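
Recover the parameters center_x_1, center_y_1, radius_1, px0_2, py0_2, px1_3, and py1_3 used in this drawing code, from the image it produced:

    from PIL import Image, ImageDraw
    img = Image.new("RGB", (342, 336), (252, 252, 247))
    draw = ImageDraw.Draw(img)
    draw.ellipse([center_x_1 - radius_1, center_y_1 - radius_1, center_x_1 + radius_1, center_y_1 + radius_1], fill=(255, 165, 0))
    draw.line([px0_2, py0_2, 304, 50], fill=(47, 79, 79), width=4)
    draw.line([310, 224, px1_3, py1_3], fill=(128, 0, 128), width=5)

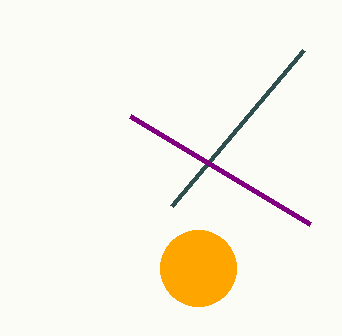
center_x_1 = 198; center_y_1 = 268; radius_1 = 38; px0_2 = 172; py0_2 = 206; px1_3 = 130; py1_3 = 116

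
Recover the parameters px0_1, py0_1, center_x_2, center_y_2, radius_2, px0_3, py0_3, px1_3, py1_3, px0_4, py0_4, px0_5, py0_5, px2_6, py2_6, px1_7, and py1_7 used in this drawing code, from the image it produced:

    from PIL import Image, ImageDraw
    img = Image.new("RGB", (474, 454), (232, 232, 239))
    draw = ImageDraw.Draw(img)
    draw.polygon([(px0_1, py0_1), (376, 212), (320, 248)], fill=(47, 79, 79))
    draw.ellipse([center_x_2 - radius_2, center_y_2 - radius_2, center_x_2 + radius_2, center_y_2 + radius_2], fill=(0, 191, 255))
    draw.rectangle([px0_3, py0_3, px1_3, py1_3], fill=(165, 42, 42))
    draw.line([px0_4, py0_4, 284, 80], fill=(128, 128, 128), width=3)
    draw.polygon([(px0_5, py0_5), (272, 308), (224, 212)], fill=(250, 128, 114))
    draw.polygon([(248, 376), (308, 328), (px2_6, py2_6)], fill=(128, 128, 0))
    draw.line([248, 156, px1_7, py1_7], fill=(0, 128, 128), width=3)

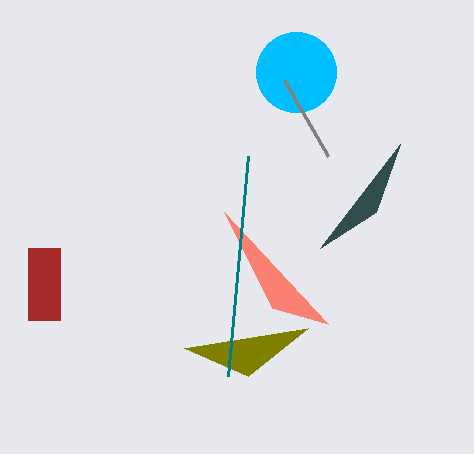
px0_1 = 400
py0_1 = 144
center_x_2 = 296
center_y_2 = 72
radius_2 = 40
px0_3 = 28
py0_3 = 248
px1_3 = 60
py1_3 = 320
px0_4 = 328
py0_4 = 156
px0_5 = 328
py0_5 = 324
px2_6 = 184
py2_6 = 348
px1_7 = 228
py1_7 = 376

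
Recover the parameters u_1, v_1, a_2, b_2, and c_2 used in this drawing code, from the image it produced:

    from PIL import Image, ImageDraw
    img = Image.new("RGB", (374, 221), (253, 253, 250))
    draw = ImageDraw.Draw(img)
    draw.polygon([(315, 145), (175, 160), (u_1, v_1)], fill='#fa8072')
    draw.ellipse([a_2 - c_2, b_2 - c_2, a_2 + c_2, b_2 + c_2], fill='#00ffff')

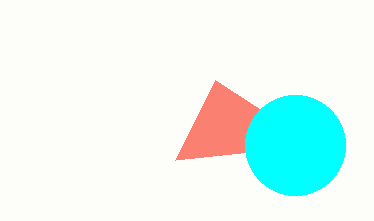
u_1 = 215; v_1 = 80; a_2 = 295; b_2 = 145; c_2 = 50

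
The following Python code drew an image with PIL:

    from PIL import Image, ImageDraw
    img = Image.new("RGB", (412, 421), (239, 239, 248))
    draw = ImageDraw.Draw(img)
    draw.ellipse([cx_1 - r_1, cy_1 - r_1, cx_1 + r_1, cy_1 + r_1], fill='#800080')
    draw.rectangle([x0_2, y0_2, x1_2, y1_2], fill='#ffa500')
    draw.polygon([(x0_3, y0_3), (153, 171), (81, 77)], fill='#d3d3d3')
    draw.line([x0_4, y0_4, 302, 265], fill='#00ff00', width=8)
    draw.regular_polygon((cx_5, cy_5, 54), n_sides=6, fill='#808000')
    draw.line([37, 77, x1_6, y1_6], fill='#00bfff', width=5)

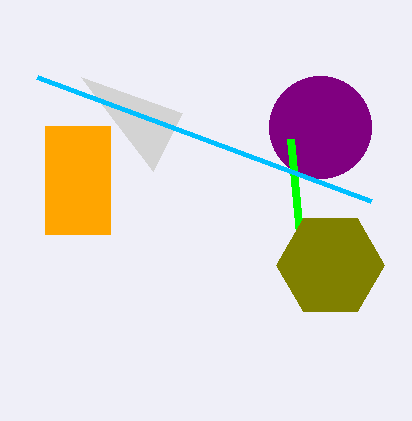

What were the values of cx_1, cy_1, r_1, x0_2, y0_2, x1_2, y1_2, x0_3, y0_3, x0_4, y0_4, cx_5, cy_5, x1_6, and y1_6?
cx_1 = 320, cy_1 = 127, r_1 = 51, x0_2 = 45, y0_2 = 126, x1_2 = 110, y1_2 = 234, x0_3 = 182, y0_3 = 113, x0_4 = 290, y0_4 = 139, cx_5 = 330, cy_5 = 265, x1_6 = 371, y1_6 = 201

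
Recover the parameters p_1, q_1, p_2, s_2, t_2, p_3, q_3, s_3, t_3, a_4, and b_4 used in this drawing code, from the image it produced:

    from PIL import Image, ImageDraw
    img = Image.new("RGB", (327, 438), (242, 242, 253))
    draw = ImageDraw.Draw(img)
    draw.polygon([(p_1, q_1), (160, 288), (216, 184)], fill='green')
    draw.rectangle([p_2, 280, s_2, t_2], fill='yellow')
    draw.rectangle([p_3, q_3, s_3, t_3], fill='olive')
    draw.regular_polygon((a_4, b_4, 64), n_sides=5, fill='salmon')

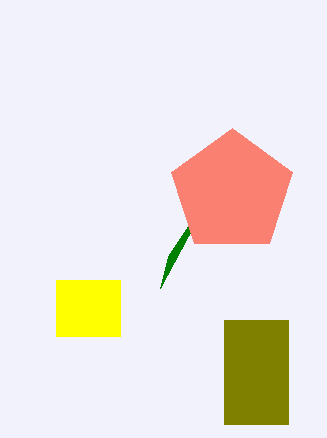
p_1 = 168, q_1 = 256, p_2 = 56, s_2 = 120, t_2 = 336, p_3 = 224, q_3 = 320, s_3 = 288, t_3 = 424, a_4 = 232, b_4 = 192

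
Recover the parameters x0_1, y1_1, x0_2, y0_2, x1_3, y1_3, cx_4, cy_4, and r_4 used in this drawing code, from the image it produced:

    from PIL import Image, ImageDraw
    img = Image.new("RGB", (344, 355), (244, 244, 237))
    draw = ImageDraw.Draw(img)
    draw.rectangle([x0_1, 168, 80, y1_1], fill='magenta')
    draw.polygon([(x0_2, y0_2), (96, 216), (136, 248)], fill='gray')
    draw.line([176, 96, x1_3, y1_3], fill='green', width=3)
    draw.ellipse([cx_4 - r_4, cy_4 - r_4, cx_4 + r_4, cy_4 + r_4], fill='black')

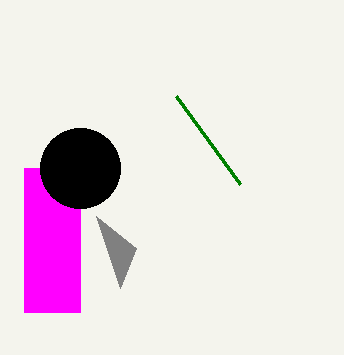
x0_1 = 24
y1_1 = 312
x0_2 = 120
y0_2 = 288
x1_3 = 240
y1_3 = 184
cx_4 = 80
cy_4 = 168
r_4 = 40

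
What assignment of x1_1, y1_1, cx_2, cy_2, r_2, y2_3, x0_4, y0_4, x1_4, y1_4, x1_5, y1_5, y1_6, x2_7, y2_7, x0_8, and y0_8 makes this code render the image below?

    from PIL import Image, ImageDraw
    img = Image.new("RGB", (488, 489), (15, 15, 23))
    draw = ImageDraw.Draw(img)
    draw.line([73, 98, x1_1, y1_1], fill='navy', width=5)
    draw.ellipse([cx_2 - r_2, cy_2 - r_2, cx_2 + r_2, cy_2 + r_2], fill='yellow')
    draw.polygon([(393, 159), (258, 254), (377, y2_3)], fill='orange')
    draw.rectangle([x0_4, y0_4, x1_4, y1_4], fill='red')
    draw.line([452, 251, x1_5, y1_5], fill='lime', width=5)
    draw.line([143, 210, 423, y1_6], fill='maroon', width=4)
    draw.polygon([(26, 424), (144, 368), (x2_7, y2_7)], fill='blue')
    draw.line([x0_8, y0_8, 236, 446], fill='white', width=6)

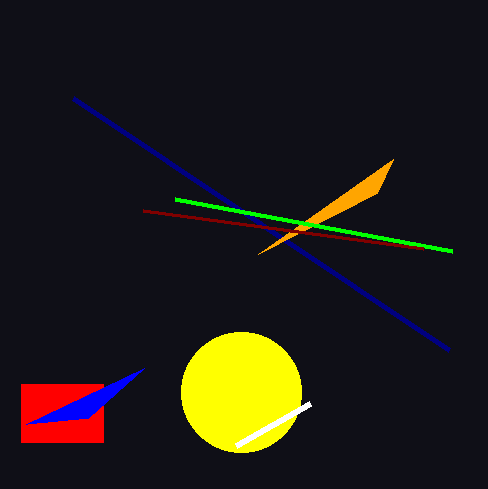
x1_1 = 449, y1_1 = 350, cx_2 = 241, cy_2 = 392, r_2 = 60, y2_3 = 193, x0_4 = 21, y0_4 = 384, x1_4 = 103, y1_4 = 442, x1_5 = 175, y1_5 = 199, y1_6 = 248, x2_7 = 88, y2_7 = 418, x0_8 = 310, y0_8 = 404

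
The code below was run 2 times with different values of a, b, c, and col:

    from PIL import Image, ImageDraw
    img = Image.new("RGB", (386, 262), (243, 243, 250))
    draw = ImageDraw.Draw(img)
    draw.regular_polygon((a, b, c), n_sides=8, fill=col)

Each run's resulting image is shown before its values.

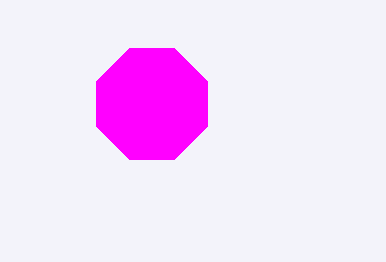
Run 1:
a = 152
b = 104
c = 60
col = 'magenta'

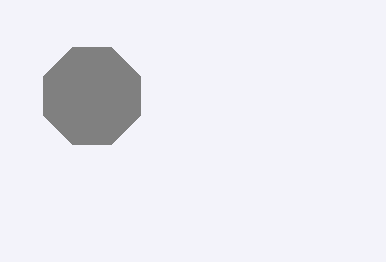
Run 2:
a = 92, b = 96, c = 52, col = 'gray'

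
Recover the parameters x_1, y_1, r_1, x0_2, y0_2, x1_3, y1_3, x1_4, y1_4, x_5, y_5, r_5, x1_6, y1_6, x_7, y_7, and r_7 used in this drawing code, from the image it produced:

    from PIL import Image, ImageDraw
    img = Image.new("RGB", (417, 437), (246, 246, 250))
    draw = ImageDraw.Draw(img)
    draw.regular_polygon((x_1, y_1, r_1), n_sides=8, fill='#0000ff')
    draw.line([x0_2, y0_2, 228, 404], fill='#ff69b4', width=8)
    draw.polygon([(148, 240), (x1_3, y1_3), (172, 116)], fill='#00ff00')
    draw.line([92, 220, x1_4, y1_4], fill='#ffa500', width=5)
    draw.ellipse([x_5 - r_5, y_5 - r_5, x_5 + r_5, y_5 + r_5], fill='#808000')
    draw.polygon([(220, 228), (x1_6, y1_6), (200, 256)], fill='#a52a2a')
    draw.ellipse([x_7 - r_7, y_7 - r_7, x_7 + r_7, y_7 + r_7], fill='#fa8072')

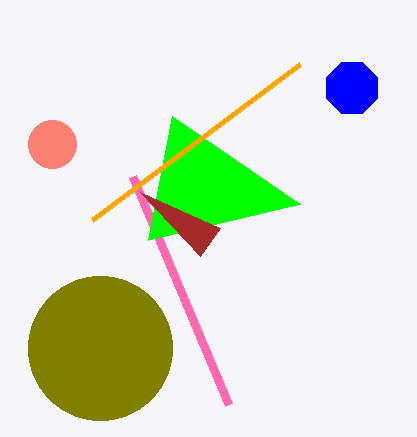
x_1 = 352
y_1 = 88
r_1 = 28
x0_2 = 132
y0_2 = 176
x1_3 = 300
y1_3 = 204
x1_4 = 300
y1_4 = 64
x_5 = 100
y_5 = 348
r_5 = 72
x1_6 = 140
y1_6 = 192
x_7 = 52
y_7 = 144
r_7 = 24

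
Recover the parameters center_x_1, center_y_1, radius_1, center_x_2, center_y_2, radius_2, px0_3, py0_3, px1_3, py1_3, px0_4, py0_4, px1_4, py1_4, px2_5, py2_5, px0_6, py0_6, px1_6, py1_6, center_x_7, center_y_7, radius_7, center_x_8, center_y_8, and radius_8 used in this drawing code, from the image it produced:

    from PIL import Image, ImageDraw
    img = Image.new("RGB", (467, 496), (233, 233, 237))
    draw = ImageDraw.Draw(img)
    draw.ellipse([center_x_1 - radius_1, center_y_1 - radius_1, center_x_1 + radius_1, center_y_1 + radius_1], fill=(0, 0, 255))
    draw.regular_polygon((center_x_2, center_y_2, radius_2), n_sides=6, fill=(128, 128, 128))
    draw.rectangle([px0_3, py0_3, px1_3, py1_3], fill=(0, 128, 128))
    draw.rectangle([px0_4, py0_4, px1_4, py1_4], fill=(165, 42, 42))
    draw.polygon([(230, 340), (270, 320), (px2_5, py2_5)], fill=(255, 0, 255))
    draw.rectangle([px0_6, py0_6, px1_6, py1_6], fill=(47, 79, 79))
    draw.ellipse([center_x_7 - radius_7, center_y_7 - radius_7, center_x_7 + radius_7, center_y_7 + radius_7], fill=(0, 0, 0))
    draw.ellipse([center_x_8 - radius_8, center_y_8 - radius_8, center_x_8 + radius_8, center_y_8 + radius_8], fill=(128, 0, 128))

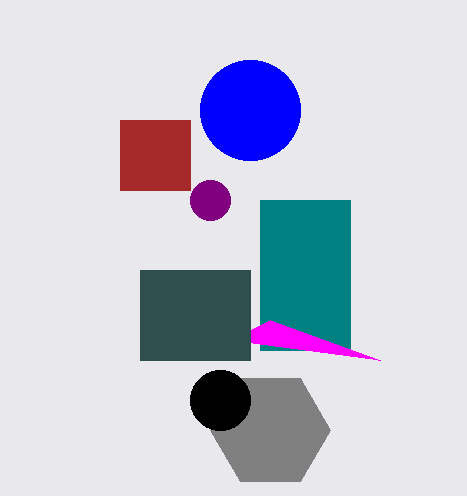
center_x_1 = 250; center_y_1 = 110; radius_1 = 50; center_x_2 = 270; center_y_2 = 430; radius_2 = 60; px0_3 = 260; py0_3 = 200; px1_3 = 350; py1_3 = 350; px0_4 = 120; py0_4 = 120; px1_4 = 190; py1_4 = 190; px2_5 = 380; py2_5 = 360; px0_6 = 140; py0_6 = 270; px1_6 = 250; py1_6 = 360; center_x_7 = 220; center_y_7 = 400; radius_7 = 30; center_x_8 = 210; center_y_8 = 200; radius_8 = 20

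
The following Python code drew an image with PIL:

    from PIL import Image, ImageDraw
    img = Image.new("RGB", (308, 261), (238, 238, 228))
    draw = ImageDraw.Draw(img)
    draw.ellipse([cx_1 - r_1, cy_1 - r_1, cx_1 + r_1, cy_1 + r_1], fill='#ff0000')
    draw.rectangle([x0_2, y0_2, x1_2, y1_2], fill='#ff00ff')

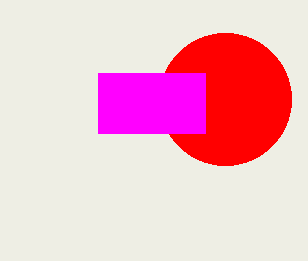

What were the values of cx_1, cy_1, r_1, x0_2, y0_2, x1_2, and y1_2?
cx_1 = 225; cy_1 = 99; r_1 = 66; x0_2 = 98; y0_2 = 73; x1_2 = 205; y1_2 = 133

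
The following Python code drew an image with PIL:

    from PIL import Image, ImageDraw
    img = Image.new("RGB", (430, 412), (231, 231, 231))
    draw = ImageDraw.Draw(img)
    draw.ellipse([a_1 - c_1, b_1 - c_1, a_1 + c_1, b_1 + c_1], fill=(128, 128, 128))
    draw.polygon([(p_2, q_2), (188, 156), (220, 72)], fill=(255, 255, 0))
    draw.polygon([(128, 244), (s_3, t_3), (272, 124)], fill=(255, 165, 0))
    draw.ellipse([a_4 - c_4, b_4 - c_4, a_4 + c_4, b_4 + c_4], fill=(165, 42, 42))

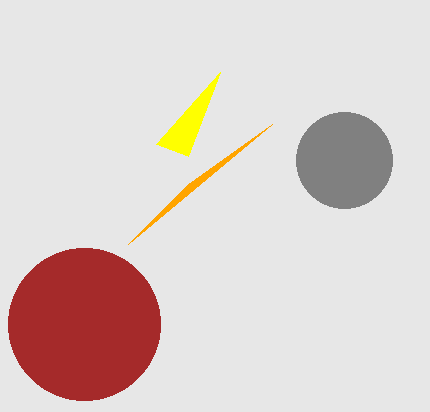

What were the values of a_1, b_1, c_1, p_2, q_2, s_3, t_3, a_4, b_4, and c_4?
a_1 = 344; b_1 = 160; c_1 = 48; p_2 = 156; q_2 = 144; s_3 = 188; t_3 = 184; a_4 = 84; b_4 = 324; c_4 = 76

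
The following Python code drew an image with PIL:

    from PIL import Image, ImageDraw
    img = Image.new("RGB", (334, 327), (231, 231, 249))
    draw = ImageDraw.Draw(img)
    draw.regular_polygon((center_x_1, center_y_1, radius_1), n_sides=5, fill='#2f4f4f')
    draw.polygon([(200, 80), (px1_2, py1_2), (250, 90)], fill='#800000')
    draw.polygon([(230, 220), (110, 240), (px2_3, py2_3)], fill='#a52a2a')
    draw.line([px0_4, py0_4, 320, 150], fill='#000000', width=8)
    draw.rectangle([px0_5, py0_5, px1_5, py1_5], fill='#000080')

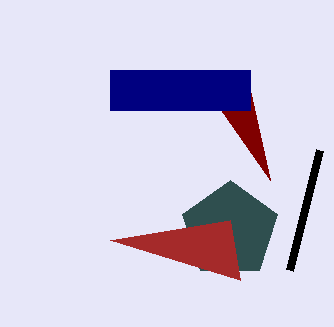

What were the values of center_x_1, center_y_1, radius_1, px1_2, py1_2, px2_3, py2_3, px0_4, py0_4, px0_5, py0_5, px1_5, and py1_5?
center_x_1 = 230, center_y_1 = 230, radius_1 = 50, px1_2 = 270, py1_2 = 180, px2_3 = 240, py2_3 = 280, px0_4 = 290, py0_4 = 270, px0_5 = 110, py0_5 = 70, px1_5 = 250, py1_5 = 110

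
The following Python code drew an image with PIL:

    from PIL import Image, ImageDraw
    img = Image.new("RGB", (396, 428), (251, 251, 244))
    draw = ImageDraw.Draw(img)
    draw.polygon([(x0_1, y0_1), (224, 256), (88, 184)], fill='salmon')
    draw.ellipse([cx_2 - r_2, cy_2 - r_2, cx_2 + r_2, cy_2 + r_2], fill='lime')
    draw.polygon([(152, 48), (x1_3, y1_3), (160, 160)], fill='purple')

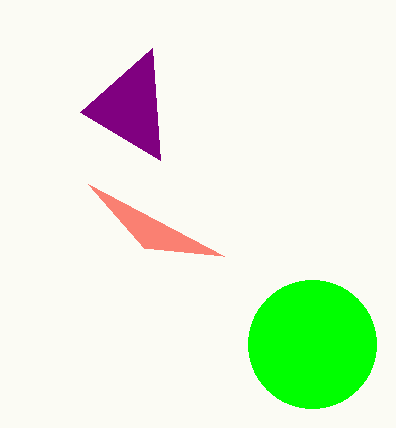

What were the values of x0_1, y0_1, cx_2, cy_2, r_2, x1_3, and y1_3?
x0_1 = 144; y0_1 = 248; cx_2 = 312; cy_2 = 344; r_2 = 64; x1_3 = 80; y1_3 = 112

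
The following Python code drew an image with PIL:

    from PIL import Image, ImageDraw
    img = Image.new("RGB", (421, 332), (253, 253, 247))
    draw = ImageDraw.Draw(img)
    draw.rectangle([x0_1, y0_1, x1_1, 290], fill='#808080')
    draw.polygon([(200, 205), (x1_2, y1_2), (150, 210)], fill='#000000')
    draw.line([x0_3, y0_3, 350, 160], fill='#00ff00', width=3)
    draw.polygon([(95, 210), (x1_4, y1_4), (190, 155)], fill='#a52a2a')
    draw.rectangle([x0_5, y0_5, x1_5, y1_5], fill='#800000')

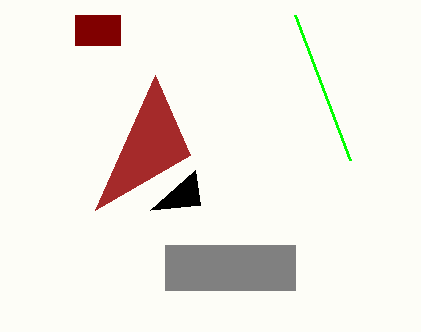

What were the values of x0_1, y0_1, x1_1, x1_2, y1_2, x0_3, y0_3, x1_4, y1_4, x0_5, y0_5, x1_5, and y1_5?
x0_1 = 165; y0_1 = 245; x1_1 = 295; x1_2 = 195; y1_2 = 170; x0_3 = 295; y0_3 = 15; x1_4 = 155; y1_4 = 75; x0_5 = 75; y0_5 = 15; x1_5 = 120; y1_5 = 45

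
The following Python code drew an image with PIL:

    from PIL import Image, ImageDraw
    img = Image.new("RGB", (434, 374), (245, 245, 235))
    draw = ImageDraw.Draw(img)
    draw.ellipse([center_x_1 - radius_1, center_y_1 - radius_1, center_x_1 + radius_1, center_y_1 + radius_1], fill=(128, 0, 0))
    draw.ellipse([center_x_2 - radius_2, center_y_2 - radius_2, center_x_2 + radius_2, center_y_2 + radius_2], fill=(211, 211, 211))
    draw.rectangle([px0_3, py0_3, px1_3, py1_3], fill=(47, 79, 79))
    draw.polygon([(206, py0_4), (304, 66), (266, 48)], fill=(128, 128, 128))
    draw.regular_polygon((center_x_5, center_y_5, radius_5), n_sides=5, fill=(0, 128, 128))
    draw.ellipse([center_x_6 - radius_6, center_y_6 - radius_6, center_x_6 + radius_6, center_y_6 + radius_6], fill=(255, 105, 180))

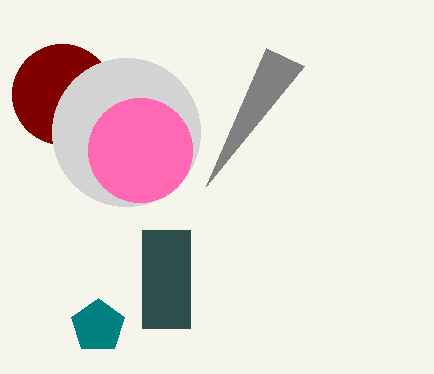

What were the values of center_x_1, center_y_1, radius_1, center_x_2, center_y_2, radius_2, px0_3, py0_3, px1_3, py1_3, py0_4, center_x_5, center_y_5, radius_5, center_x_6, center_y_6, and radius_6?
center_x_1 = 62
center_y_1 = 94
radius_1 = 50
center_x_2 = 126
center_y_2 = 132
radius_2 = 74
px0_3 = 142
py0_3 = 230
px1_3 = 190
py1_3 = 328
py0_4 = 186
center_x_5 = 98
center_y_5 = 326
radius_5 = 28
center_x_6 = 140
center_y_6 = 150
radius_6 = 52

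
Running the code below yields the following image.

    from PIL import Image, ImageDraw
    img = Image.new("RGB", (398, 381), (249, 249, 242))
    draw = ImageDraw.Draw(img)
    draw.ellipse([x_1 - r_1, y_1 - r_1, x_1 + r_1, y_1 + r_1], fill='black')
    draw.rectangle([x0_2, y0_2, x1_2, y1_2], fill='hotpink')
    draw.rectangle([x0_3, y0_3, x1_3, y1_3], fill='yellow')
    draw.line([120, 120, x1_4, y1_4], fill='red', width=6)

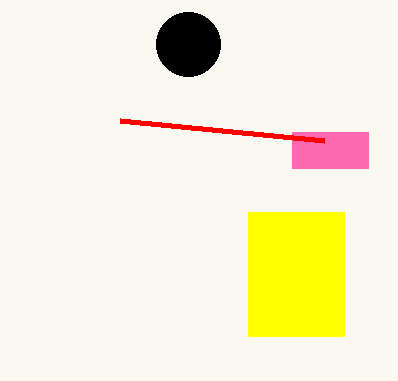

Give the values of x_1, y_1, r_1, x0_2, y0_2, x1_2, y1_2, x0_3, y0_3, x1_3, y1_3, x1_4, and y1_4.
x_1 = 188; y_1 = 44; r_1 = 32; x0_2 = 292; y0_2 = 132; x1_2 = 368; y1_2 = 168; x0_3 = 248; y0_3 = 212; x1_3 = 344; y1_3 = 336; x1_4 = 324; y1_4 = 140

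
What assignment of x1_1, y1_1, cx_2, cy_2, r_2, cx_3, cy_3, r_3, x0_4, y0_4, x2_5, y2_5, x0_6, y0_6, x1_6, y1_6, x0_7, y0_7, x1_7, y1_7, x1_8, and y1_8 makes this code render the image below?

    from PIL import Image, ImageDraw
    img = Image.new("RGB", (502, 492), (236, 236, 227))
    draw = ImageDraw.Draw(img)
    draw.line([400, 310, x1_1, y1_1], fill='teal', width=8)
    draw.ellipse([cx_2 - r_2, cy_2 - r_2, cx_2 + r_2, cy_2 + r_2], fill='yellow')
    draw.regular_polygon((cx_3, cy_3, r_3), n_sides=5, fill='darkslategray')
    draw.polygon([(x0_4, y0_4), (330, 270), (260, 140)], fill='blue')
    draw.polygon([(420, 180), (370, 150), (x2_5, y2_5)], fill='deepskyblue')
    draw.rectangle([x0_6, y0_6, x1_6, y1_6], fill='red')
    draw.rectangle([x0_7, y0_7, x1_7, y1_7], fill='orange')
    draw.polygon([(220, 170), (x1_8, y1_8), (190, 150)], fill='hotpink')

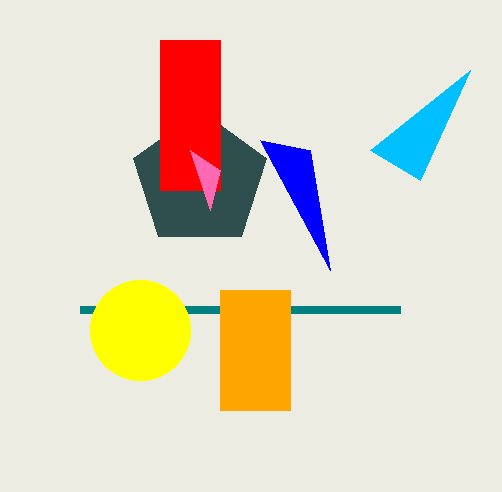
x1_1 = 80; y1_1 = 310; cx_2 = 140; cy_2 = 330; r_2 = 50; cx_3 = 200; cy_3 = 180; r_3 = 70; x0_4 = 310; y0_4 = 150; x2_5 = 470; y2_5 = 70; x0_6 = 160; y0_6 = 40; x1_6 = 220; y1_6 = 190; x0_7 = 220; y0_7 = 290; x1_7 = 290; y1_7 = 410; x1_8 = 210; y1_8 = 210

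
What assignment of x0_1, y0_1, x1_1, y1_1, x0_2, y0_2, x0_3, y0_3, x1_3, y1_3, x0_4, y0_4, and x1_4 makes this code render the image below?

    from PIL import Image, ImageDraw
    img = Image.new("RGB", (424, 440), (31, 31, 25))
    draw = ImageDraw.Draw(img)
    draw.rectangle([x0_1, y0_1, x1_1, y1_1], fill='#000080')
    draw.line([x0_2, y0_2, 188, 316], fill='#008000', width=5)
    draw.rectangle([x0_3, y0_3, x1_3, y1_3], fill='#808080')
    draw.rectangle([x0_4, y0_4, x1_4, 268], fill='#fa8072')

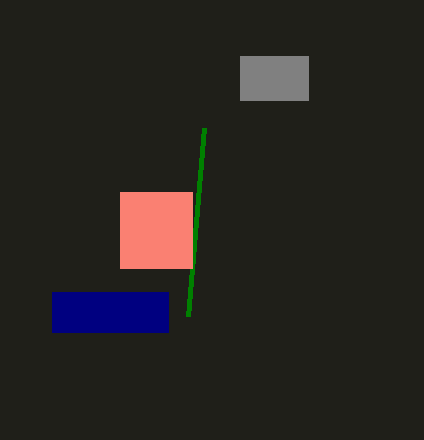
x0_1 = 52
y0_1 = 292
x1_1 = 168
y1_1 = 332
x0_2 = 204
y0_2 = 128
x0_3 = 240
y0_3 = 56
x1_3 = 308
y1_3 = 100
x0_4 = 120
y0_4 = 192
x1_4 = 192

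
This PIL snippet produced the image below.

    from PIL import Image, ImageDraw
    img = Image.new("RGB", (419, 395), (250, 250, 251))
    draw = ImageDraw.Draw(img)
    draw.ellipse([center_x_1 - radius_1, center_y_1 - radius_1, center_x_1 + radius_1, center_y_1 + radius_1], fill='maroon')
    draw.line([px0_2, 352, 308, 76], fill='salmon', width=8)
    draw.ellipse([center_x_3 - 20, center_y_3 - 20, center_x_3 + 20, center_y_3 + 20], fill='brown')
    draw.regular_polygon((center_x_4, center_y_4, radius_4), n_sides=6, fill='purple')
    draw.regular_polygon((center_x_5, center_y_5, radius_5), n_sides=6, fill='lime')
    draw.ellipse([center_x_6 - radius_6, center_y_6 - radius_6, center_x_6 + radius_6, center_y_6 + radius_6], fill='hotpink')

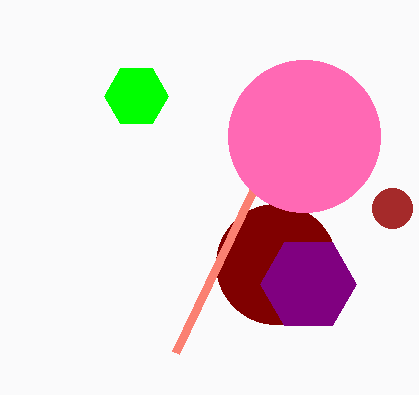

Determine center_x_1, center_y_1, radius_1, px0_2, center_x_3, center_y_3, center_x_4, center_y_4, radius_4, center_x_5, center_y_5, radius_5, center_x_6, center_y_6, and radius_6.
center_x_1 = 276, center_y_1 = 264, radius_1 = 60, px0_2 = 176, center_x_3 = 392, center_y_3 = 208, center_x_4 = 308, center_y_4 = 284, radius_4 = 48, center_x_5 = 136, center_y_5 = 96, radius_5 = 32, center_x_6 = 304, center_y_6 = 136, radius_6 = 76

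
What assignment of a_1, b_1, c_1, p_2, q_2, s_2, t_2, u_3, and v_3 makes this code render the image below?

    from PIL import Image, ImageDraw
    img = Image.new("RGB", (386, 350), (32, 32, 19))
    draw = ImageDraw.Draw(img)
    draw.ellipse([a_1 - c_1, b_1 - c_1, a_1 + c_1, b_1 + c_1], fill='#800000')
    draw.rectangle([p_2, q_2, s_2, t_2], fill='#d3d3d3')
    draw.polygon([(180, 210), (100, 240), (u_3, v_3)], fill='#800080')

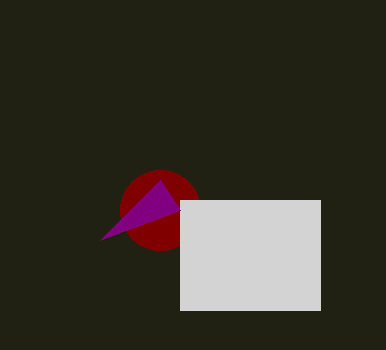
a_1 = 160; b_1 = 210; c_1 = 40; p_2 = 180; q_2 = 200; s_2 = 320; t_2 = 310; u_3 = 160; v_3 = 180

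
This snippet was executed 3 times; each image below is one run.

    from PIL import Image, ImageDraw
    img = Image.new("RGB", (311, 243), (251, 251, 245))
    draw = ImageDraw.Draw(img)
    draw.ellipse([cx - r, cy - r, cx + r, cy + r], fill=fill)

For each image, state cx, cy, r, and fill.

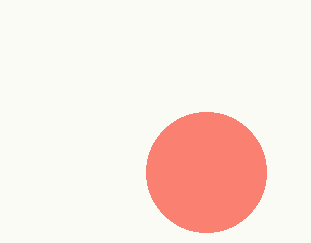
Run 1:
cx = 206
cy = 172
r = 60
fill = 'salmon'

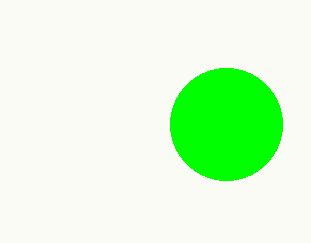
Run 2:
cx = 226, cy = 124, r = 56, fill = 'lime'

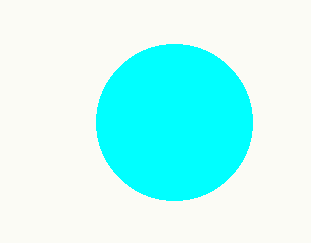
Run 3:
cx = 174
cy = 122
r = 78
fill = 'cyan'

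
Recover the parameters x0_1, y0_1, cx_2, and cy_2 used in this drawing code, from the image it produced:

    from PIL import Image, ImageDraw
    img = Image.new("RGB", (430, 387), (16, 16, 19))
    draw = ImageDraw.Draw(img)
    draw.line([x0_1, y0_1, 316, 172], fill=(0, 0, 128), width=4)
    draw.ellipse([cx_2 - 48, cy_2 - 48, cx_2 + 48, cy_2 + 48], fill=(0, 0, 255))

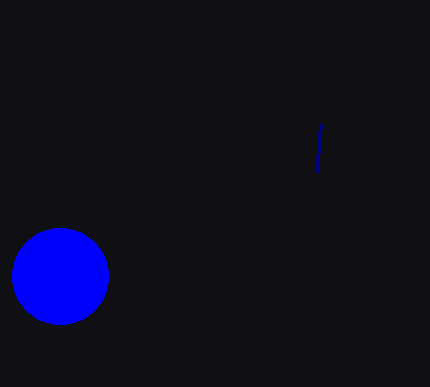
x0_1 = 320
y0_1 = 124
cx_2 = 60
cy_2 = 276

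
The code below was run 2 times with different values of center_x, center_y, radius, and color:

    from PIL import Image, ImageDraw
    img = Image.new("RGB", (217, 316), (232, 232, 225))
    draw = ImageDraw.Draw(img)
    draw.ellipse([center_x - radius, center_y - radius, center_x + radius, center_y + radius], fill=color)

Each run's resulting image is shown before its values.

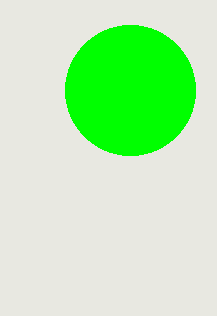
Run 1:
center_x = 130; center_y = 90; radius = 65; color = 'lime'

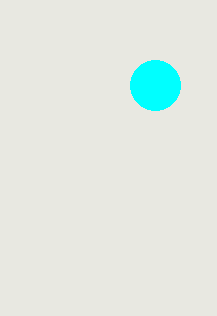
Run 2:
center_x = 155; center_y = 85; radius = 25; color = 'cyan'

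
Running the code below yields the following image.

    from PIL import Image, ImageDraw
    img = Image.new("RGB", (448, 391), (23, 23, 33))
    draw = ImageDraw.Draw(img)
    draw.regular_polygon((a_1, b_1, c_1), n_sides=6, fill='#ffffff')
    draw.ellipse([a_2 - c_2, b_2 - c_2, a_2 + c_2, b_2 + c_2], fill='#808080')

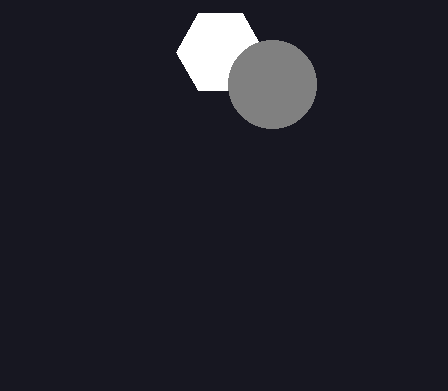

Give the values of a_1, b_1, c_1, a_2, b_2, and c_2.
a_1 = 220, b_1 = 52, c_1 = 44, a_2 = 272, b_2 = 84, c_2 = 44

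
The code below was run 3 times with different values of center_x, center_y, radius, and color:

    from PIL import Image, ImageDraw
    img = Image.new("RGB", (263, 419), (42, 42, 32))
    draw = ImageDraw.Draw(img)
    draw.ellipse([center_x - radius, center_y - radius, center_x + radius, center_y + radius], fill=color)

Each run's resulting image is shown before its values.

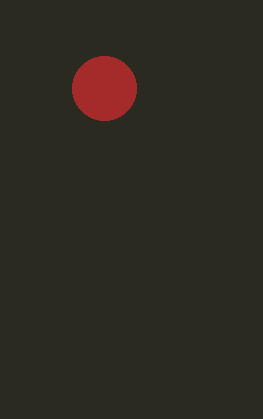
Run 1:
center_x = 104, center_y = 88, radius = 32, color = 'brown'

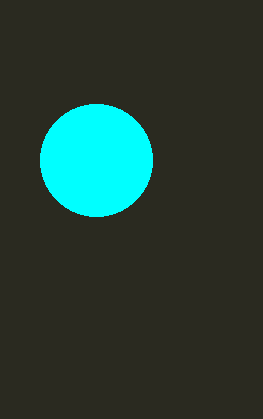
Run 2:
center_x = 96, center_y = 160, radius = 56, color = 'cyan'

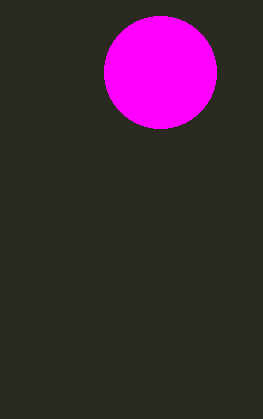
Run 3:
center_x = 160
center_y = 72
radius = 56
color = 'magenta'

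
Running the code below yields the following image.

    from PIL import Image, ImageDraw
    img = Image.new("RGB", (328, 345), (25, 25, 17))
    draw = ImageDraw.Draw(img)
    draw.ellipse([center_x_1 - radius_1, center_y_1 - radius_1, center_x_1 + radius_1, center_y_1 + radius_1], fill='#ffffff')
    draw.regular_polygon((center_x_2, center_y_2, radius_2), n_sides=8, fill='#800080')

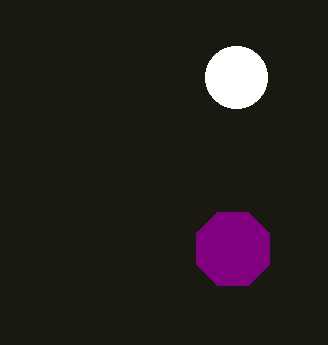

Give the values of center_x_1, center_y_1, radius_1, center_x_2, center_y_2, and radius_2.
center_x_1 = 236, center_y_1 = 77, radius_1 = 31, center_x_2 = 233, center_y_2 = 249, radius_2 = 40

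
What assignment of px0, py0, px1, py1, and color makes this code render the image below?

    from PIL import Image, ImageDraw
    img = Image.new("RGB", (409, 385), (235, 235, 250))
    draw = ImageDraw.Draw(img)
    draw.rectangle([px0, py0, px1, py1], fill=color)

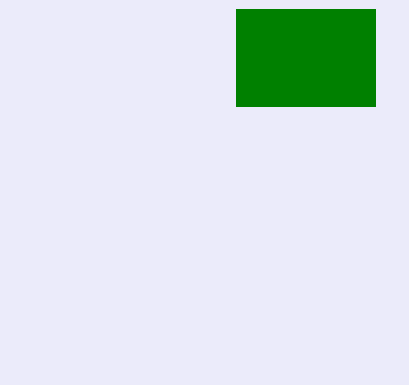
px0 = 236
py0 = 9
px1 = 375
py1 = 106
color = 'green'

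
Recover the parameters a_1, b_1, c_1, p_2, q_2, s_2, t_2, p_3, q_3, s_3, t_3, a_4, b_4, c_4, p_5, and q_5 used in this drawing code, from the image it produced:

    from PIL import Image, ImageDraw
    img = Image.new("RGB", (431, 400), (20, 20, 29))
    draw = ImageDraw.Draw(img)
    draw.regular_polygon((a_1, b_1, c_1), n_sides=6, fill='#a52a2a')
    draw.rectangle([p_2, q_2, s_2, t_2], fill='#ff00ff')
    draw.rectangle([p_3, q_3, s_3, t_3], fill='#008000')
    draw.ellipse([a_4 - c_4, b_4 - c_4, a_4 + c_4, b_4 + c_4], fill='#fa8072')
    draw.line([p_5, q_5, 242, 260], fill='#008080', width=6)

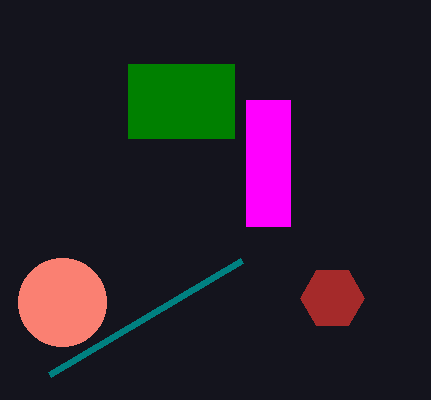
a_1 = 332
b_1 = 298
c_1 = 32
p_2 = 246
q_2 = 100
s_2 = 290
t_2 = 226
p_3 = 128
q_3 = 64
s_3 = 234
t_3 = 138
a_4 = 62
b_4 = 302
c_4 = 44
p_5 = 50
q_5 = 374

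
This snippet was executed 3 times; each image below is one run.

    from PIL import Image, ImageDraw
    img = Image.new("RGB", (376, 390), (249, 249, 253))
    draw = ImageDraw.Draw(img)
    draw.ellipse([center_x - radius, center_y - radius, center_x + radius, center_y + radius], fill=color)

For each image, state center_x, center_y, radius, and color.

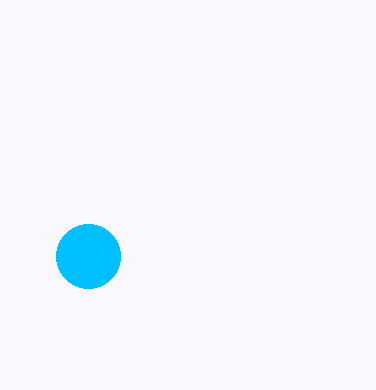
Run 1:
center_x = 88; center_y = 256; radius = 32; color = 'deepskyblue'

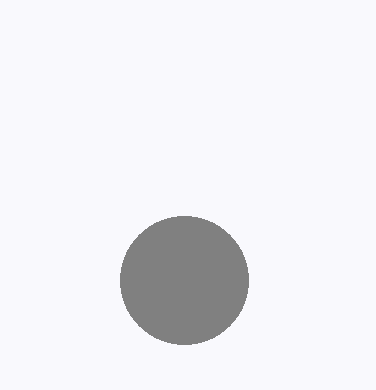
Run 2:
center_x = 184; center_y = 280; radius = 64; color = 'gray'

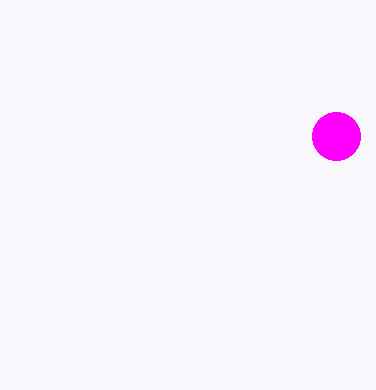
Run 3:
center_x = 336
center_y = 136
radius = 24
color = 'magenta'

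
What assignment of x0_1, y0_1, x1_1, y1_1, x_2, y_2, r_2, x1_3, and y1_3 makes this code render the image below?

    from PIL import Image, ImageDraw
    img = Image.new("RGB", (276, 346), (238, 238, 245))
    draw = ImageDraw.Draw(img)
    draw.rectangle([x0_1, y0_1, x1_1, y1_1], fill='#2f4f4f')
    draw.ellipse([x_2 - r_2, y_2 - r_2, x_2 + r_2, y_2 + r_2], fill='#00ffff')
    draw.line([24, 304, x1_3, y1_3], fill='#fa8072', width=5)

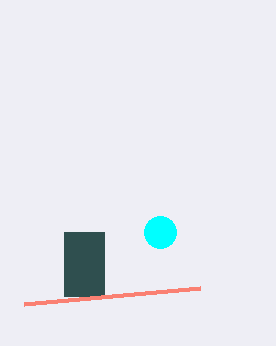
x0_1 = 64, y0_1 = 232, x1_1 = 104, y1_1 = 296, x_2 = 160, y_2 = 232, r_2 = 16, x1_3 = 200, y1_3 = 288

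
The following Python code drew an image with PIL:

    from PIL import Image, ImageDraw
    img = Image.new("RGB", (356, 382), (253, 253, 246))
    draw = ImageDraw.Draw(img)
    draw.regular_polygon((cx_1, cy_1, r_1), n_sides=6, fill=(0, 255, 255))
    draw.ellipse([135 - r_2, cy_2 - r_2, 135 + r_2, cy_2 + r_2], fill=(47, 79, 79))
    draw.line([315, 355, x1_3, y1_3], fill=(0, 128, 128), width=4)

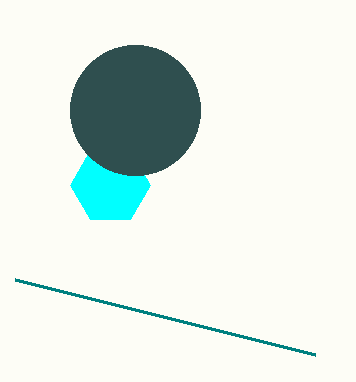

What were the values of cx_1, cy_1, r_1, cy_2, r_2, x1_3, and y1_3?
cx_1 = 110; cy_1 = 185; r_1 = 40; cy_2 = 110; r_2 = 65; x1_3 = 15; y1_3 = 280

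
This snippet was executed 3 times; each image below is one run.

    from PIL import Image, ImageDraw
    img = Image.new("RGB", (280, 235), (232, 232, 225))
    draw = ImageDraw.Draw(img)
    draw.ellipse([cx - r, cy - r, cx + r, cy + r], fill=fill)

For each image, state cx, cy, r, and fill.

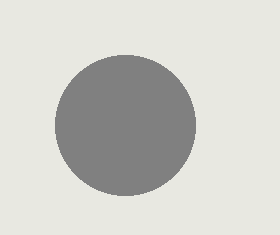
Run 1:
cx = 125; cy = 125; r = 70; fill = 'gray'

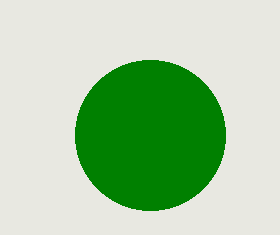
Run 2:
cx = 150
cy = 135
r = 75
fill = 'green'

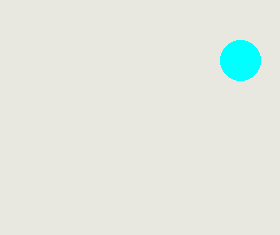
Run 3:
cx = 240, cy = 60, r = 20, fill = 'cyan'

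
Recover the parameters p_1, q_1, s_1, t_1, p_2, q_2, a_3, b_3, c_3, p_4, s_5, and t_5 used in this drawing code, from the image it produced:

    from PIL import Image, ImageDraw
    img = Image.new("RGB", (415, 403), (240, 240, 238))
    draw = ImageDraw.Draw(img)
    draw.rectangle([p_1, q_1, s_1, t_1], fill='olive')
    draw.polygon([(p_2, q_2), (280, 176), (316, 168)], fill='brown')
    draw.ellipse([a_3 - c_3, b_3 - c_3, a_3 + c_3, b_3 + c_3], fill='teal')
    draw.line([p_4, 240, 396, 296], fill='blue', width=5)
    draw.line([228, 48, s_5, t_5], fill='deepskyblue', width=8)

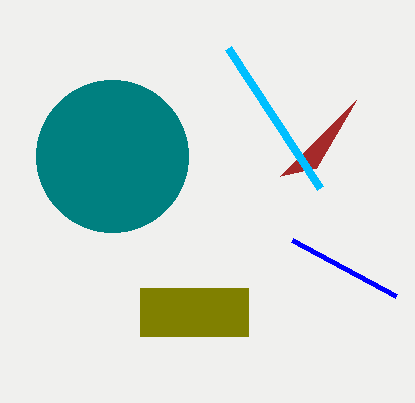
p_1 = 140; q_1 = 288; s_1 = 248; t_1 = 336; p_2 = 356; q_2 = 100; a_3 = 112; b_3 = 156; c_3 = 76; p_4 = 292; s_5 = 320; t_5 = 188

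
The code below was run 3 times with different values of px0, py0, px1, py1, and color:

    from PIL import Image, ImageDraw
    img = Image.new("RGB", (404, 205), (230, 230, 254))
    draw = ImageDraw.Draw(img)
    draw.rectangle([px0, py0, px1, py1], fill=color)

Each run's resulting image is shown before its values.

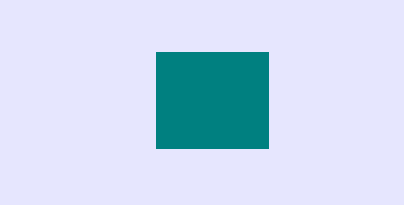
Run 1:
px0 = 156, py0 = 52, px1 = 268, py1 = 148, color = 'teal'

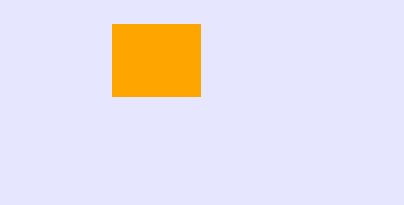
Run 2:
px0 = 112
py0 = 24
px1 = 200
py1 = 96
color = 'orange'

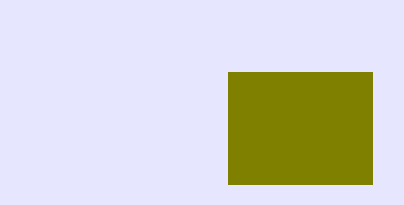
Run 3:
px0 = 228
py0 = 72
px1 = 372
py1 = 184
color = 'olive'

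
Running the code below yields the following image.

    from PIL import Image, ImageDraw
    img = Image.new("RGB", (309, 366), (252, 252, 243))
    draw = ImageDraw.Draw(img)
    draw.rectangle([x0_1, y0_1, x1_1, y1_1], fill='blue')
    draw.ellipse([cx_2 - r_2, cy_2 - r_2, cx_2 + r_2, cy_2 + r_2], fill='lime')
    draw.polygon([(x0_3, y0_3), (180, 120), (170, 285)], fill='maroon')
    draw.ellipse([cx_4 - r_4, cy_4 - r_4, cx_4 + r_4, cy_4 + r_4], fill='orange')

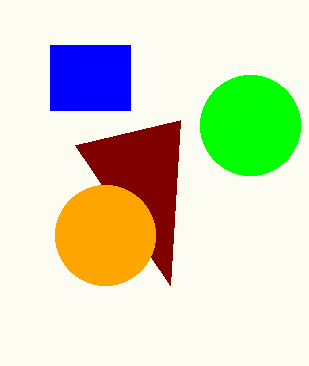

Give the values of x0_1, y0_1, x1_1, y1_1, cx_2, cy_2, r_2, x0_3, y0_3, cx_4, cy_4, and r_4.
x0_1 = 50
y0_1 = 45
x1_1 = 130
y1_1 = 110
cx_2 = 250
cy_2 = 125
r_2 = 50
x0_3 = 75
y0_3 = 145
cx_4 = 105
cy_4 = 235
r_4 = 50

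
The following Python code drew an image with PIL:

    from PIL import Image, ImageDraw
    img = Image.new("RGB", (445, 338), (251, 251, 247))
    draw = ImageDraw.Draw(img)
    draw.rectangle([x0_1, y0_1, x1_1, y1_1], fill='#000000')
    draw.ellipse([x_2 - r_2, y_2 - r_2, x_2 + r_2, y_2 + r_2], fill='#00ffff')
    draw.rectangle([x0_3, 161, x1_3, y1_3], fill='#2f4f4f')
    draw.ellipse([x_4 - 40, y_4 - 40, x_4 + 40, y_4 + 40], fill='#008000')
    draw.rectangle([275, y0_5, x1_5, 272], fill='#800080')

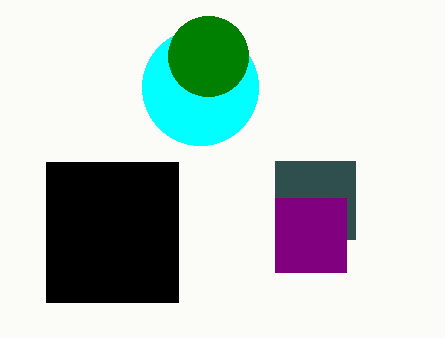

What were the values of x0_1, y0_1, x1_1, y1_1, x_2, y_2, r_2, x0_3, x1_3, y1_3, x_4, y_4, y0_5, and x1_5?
x0_1 = 46, y0_1 = 162, x1_1 = 178, y1_1 = 302, x_2 = 200, y_2 = 87, r_2 = 58, x0_3 = 275, x1_3 = 355, y1_3 = 239, x_4 = 208, y_4 = 56, y0_5 = 198, x1_5 = 346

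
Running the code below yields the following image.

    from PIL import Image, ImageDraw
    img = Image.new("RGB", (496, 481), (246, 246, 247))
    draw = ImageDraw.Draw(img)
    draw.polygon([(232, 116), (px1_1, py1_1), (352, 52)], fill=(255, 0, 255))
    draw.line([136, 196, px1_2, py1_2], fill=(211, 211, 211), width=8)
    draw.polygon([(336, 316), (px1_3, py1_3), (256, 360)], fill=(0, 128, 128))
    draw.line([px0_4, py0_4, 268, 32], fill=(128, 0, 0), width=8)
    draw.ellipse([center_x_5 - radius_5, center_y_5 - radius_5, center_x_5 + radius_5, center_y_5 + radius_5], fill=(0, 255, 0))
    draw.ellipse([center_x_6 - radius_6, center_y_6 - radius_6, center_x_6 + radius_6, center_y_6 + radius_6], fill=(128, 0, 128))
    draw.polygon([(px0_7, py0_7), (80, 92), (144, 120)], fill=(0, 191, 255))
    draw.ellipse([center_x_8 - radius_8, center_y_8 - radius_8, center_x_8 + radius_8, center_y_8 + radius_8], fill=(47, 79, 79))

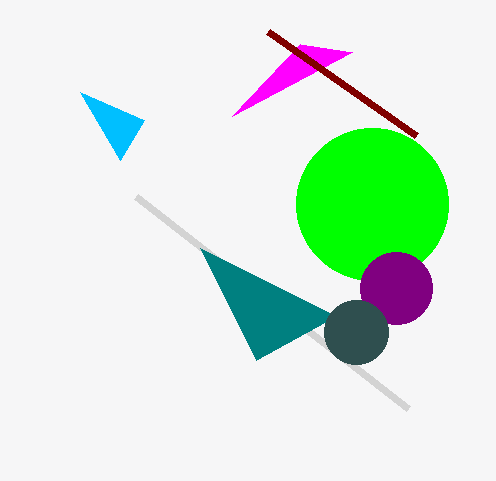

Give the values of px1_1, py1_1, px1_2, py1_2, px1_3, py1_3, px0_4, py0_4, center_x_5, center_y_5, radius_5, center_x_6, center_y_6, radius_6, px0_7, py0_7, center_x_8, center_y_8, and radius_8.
px1_1 = 300
py1_1 = 44
px1_2 = 408
py1_2 = 408
px1_3 = 200
py1_3 = 248
px0_4 = 416
py0_4 = 136
center_x_5 = 372
center_y_5 = 204
radius_5 = 76
center_x_6 = 396
center_y_6 = 288
radius_6 = 36
px0_7 = 120
py0_7 = 160
center_x_8 = 356
center_y_8 = 332
radius_8 = 32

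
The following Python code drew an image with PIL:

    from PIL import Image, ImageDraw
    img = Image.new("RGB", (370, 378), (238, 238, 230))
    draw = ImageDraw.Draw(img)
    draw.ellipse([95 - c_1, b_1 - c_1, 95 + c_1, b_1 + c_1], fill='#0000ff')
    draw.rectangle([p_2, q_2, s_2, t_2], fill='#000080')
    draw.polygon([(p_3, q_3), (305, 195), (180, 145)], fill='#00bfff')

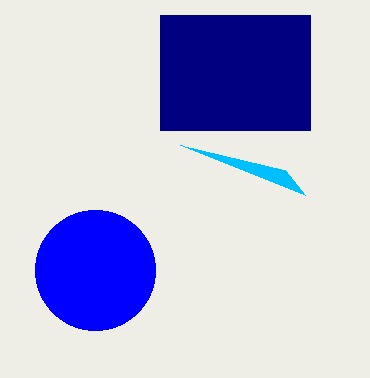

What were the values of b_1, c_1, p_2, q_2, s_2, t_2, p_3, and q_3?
b_1 = 270, c_1 = 60, p_2 = 160, q_2 = 15, s_2 = 310, t_2 = 130, p_3 = 285, q_3 = 170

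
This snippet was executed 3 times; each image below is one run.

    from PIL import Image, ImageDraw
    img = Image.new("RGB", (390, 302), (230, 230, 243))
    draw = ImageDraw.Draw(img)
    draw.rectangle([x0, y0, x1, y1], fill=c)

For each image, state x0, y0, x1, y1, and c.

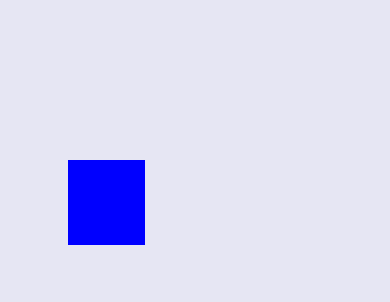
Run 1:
x0 = 68; y0 = 160; x1 = 144; y1 = 244; c = 'blue'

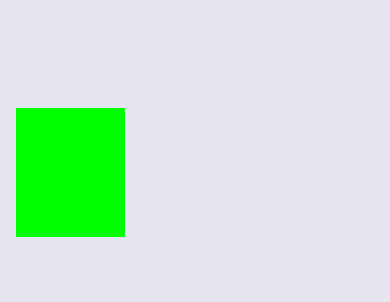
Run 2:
x0 = 16, y0 = 108, x1 = 124, y1 = 236, c = 'lime'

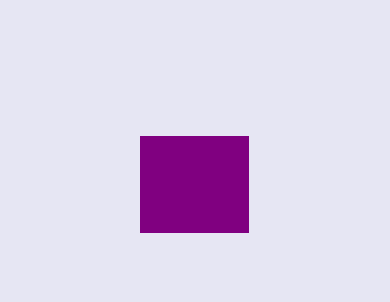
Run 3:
x0 = 140; y0 = 136; x1 = 248; y1 = 232; c = 'purple'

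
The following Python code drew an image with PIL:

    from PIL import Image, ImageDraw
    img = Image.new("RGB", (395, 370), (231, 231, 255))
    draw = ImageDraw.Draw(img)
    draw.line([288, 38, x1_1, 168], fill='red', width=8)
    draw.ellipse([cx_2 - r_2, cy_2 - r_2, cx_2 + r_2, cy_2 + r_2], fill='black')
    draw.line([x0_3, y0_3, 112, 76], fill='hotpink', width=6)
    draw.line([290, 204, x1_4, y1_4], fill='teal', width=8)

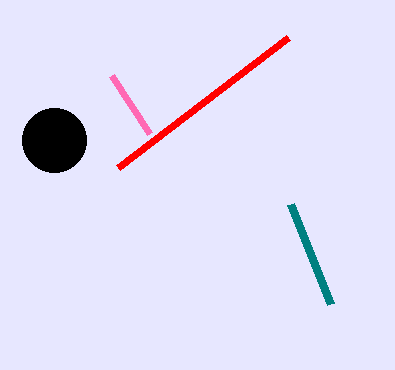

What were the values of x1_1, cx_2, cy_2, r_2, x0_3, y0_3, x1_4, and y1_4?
x1_1 = 118; cx_2 = 54; cy_2 = 140; r_2 = 32; x0_3 = 150; y0_3 = 134; x1_4 = 330; y1_4 = 304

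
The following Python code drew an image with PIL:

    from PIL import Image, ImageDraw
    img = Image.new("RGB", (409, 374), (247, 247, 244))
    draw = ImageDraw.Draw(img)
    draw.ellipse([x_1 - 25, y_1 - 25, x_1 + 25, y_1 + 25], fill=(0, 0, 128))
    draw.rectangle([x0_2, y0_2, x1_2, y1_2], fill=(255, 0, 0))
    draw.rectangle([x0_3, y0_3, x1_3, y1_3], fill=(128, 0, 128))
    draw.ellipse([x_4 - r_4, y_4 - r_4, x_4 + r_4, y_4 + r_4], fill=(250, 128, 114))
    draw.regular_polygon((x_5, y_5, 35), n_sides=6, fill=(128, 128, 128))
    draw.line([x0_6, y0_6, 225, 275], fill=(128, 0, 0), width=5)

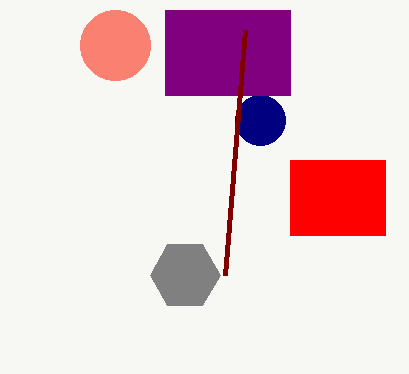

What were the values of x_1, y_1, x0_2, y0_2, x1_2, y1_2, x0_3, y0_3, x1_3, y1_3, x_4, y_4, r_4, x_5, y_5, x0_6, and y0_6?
x_1 = 260, y_1 = 120, x0_2 = 290, y0_2 = 160, x1_2 = 385, y1_2 = 235, x0_3 = 165, y0_3 = 10, x1_3 = 290, y1_3 = 95, x_4 = 115, y_4 = 45, r_4 = 35, x_5 = 185, y_5 = 275, x0_6 = 245, y0_6 = 30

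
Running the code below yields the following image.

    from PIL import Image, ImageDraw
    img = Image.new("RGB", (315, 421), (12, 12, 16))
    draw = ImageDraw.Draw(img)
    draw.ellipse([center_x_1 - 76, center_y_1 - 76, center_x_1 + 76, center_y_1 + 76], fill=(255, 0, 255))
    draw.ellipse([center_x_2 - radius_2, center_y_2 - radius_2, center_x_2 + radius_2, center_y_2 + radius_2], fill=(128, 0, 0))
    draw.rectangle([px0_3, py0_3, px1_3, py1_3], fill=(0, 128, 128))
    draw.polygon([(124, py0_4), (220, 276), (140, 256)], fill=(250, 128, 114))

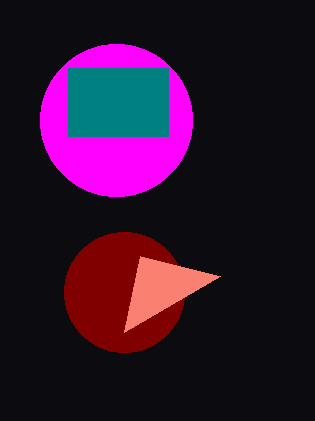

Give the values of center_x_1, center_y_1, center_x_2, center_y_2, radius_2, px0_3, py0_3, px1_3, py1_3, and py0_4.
center_x_1 = 116, center_y_1 = 120, center_x_2 = 124, center_y_2 = 292, radius_2 = 60, px0_3 = 68, py0_3 = 68, px1_3 = 168, py1_3 = 136, py0_4 = 332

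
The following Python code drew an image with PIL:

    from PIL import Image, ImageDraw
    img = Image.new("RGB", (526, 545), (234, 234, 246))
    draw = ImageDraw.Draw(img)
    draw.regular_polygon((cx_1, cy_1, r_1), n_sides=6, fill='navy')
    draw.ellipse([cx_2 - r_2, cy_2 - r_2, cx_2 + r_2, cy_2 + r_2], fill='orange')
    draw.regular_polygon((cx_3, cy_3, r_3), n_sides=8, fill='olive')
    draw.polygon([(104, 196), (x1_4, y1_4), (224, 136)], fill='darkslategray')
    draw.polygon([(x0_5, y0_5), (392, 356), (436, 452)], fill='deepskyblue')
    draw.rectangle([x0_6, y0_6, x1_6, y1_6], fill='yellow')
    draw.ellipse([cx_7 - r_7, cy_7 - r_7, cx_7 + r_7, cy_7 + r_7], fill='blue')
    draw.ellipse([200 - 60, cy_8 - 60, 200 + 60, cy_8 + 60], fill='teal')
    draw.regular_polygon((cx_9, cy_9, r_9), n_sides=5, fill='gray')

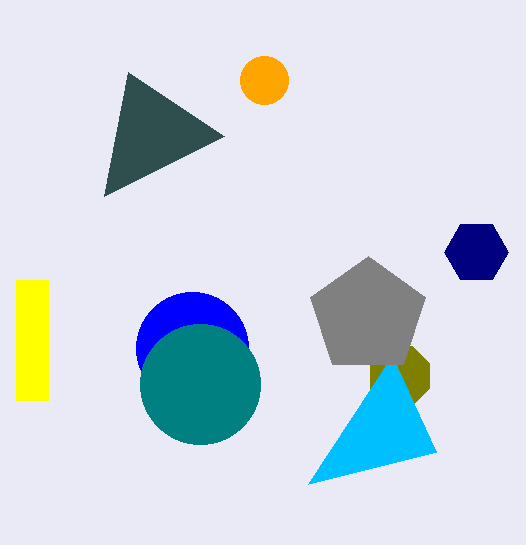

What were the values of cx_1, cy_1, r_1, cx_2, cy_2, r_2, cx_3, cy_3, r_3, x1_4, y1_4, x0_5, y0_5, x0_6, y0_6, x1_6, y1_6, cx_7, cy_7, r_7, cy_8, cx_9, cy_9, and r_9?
cx_1 = 476
cy_1 = 252
r_1 = 32
cx_2 = 264
cy_2 = 80
r_2 = 24
cx_3 = 400
cy_3 = 376
r_3 = 32
x1_4 = 128
y1_4 = 72
x0_5 = 308
y0_5 = 484
x0_6 = 16
y0_6 = 280
x1_6 = 48
y1_6 = 400
cx_7 = 192
cy_7 = 348
r_7 = 56
cy_8 = 384
cx_9 = 368
cy_9 = 316
r_9 = 60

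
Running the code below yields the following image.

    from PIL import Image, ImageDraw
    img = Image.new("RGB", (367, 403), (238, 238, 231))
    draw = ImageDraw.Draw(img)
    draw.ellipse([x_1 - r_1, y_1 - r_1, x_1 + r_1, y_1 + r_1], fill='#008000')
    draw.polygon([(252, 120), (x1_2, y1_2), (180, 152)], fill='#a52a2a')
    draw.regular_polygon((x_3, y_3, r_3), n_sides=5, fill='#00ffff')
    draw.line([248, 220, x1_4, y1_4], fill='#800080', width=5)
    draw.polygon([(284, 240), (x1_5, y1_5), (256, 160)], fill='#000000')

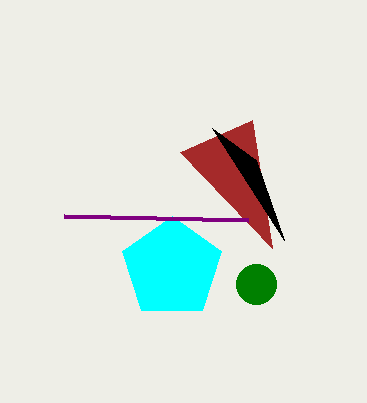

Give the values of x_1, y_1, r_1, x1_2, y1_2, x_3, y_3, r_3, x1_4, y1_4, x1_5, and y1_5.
x_1 = 256; y_1 = 284; r_1 = 20; x1_2 = 272; y1_2 = 248; x_3 = 172; y_3 = 268; r_3 = 52; x1_4 = 64; y1_4 = 216; x1_5 = 212; y1_5 = 128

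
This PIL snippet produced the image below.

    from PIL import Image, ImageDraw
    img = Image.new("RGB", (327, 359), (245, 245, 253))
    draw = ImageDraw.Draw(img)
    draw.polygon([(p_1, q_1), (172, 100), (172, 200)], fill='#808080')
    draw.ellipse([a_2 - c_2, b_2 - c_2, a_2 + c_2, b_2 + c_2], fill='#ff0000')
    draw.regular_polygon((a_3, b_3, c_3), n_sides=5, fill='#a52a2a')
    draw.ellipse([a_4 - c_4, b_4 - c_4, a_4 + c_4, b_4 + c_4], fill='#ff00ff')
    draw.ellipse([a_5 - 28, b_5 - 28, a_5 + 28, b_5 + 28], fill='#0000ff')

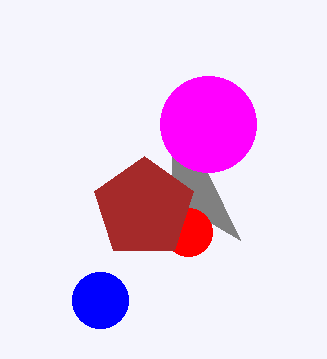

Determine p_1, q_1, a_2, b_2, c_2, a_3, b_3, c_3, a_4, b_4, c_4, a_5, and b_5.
p_1 = 240; q_1 = 240; a_2 = 188; b_2 = 232; c_2 = 24; a_3 = 144; b_3 = 208; c_3 = 52; a_4 = 208; b_4 = 124; c_4 = 48; a_5 = 100; b_5 = 300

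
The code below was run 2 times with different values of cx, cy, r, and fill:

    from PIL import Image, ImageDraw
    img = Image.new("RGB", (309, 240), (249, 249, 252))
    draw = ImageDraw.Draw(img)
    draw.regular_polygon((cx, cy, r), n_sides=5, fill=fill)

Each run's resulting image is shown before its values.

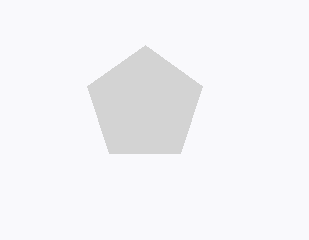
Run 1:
cx = 145
cy = 105
r = 60
fill = 'lightgray'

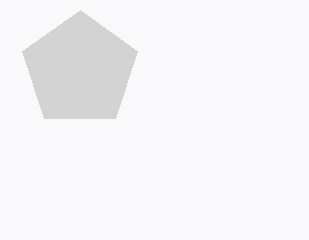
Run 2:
cx = 80; cy = 70; r = 60; fill = 'lightgray'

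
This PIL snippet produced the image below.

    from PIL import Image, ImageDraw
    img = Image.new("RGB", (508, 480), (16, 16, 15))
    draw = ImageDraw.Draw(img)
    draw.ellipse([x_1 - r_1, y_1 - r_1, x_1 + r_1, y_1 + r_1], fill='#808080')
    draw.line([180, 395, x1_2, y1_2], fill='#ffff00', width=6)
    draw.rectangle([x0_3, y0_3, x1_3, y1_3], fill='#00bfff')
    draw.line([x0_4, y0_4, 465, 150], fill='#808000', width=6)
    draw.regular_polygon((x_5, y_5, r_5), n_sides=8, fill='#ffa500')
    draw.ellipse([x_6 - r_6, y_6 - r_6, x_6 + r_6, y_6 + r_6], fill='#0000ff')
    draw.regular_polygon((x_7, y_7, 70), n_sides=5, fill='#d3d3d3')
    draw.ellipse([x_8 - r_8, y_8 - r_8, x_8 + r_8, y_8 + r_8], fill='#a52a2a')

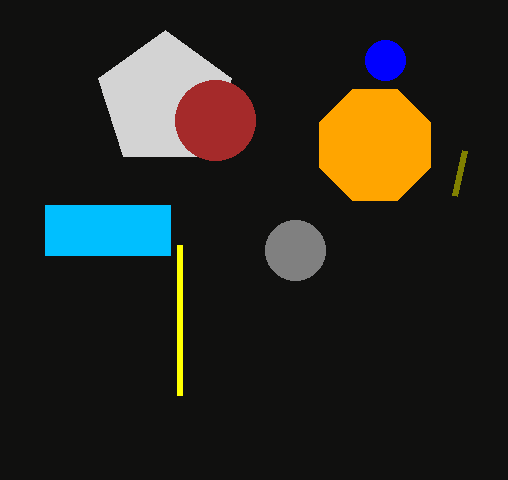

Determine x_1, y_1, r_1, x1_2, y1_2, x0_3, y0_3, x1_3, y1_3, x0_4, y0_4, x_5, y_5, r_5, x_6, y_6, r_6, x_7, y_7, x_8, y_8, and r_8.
x_1 = 295; y_1 = 250; r_1 = 30; x1_2 = 180; y1_2 = 245; x0_3 = 45; y0_3 = 205; x1_3 = 170; y1_3 = 255; x0_4 = 455; y0_4 = 195; x_5 = 375; y_5 = 145; r_5 = 60; x_6 = 385; y_6 = 60; r_6 = 20; x_7 = 165; y_7 = 100; x_8 = 215; y_8 = 120; r_8 = 40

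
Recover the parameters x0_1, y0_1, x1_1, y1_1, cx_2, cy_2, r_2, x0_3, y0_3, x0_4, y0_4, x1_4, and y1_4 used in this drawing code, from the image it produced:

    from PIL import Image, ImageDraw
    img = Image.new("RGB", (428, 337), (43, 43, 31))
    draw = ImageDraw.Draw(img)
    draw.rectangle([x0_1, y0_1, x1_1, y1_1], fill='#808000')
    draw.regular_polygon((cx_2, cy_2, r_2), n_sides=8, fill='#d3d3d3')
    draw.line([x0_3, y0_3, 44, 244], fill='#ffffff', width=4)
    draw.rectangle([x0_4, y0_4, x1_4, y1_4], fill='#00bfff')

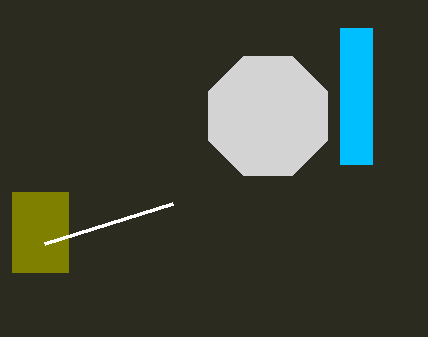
x0_1 = 12
y0_1 = 192
x1_1 = 68
y1_1 = 272
cx_2 = 268
cy_2 = 116
r_2 = 64
x0_3 = 172
y0_3 = 204
x0_4 = 340
y0_4 = 28
x1_4 = 372
y1_4 = 164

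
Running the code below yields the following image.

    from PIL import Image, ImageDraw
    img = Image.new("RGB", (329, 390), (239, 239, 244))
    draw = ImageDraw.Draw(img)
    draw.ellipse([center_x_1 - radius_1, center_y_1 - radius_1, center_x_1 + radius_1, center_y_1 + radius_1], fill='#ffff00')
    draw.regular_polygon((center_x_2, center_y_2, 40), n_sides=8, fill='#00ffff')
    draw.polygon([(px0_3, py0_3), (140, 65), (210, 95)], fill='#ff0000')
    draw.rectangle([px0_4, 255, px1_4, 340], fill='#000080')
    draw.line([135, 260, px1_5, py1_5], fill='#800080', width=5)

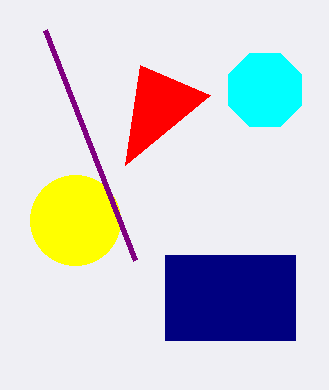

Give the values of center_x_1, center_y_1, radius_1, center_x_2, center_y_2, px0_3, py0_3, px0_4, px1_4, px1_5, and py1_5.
center_x_1 = 75; center_y_1 = 220; radius_1 = 45; center_x_2 = 265; center_y_2 = 90; px0_3 = 125; py0_3 = 165; px0_4 = 165; px1_4 = 295; px1_5 = 45; py1_5 = 30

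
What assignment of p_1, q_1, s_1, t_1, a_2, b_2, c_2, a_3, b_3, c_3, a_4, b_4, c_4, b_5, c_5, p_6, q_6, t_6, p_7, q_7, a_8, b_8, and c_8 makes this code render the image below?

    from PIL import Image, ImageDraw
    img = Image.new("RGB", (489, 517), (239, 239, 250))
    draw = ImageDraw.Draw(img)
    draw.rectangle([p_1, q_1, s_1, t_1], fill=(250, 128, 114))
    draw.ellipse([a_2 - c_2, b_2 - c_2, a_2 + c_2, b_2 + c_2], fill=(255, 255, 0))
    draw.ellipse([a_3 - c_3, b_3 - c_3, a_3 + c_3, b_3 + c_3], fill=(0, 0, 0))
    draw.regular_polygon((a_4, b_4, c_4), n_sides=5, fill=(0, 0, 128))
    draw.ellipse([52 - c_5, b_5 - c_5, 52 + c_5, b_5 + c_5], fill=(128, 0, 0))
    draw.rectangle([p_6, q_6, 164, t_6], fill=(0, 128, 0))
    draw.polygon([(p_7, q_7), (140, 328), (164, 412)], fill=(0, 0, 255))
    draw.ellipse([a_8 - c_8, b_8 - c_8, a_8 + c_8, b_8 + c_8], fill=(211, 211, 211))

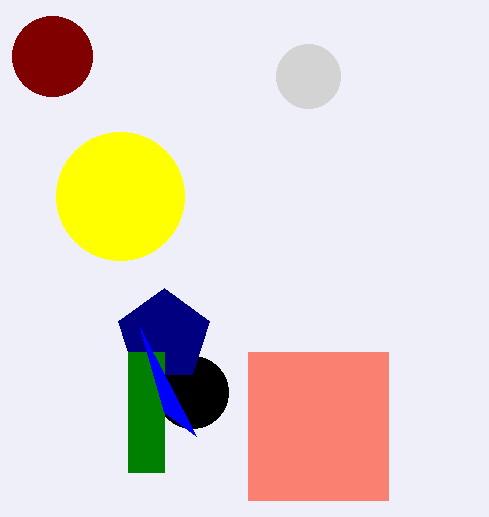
p_1 = 248
q_1 = 352
s_1 = 388
t_1 = 500
a_2 = 120
b_2 = 196
c_2 = 64
a_3 = 192
b_3 = 392
c_3 = 36
a_4 = 164
b_4 = 336
c_4 = 48
b_5 = 56
c_5 = 40
p_6 = 128
q_6 = 352
t_6 = 472
p_7 = 196
q_7 = 436
a_8 = 308
b_8 = 76
c_8 = 32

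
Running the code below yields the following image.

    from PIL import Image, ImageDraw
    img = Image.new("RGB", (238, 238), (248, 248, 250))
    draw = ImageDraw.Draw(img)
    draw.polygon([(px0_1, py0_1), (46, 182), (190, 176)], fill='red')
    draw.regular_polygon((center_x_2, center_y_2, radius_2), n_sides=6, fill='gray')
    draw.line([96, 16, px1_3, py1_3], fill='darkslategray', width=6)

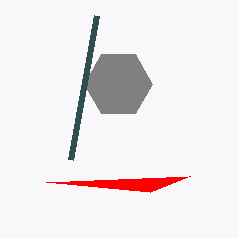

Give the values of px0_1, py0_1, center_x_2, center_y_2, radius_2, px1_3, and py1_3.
px0_1 = 150, py0_1 = 192, center_x_2 = 118, center_y_2 = 84, radius_2 = 34, px1_3 = 70, py1_3 = 160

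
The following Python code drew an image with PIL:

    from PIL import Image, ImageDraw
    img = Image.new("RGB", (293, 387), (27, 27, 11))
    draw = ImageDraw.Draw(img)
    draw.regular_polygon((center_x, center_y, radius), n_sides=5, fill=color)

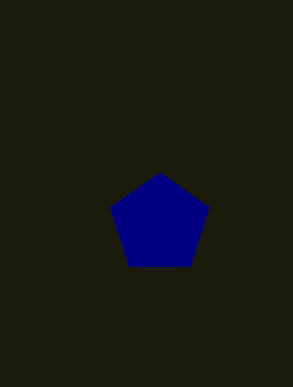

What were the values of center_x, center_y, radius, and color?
center_x = 160
center_y = 224
radius = 52
color = 'navy'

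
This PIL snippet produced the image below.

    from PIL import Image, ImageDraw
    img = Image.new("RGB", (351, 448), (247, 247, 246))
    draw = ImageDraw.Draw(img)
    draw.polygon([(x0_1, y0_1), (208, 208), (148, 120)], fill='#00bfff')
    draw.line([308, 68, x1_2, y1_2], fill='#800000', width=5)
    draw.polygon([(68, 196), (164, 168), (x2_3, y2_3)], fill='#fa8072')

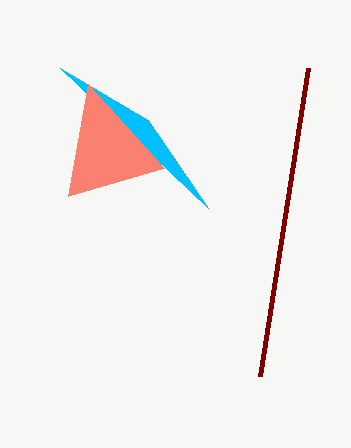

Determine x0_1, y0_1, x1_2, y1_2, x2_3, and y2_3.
x0_1 = 60
y0_1 = 68
x1_2 = 260
y1_2 = 376
x2_3 = 88
y2_3 = 84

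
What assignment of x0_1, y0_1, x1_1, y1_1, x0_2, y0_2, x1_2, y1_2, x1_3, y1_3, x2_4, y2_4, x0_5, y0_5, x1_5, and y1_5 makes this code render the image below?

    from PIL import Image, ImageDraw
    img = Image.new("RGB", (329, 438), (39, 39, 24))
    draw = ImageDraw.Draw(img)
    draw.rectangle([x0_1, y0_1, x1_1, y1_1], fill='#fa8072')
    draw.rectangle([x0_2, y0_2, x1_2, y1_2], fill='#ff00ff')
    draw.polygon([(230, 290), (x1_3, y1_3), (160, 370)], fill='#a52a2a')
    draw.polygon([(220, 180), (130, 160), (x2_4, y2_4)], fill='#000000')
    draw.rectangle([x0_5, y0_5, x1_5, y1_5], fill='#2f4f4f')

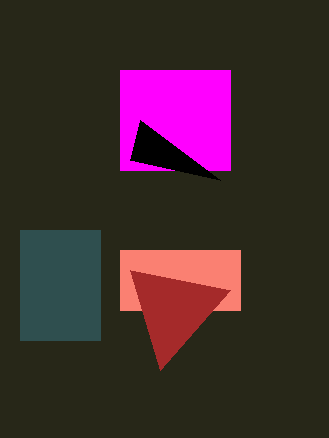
x0_1 = 120
y0_1 = 250
x1_1 = 240
y1_1 = 310
x0_2 = 120
y0_2 = 70
x1_2 = 230
y1_2 = 170
x1_3 = 130
y1_3 = 270
x2_4 = 140
y2_4 = 120
x0_5 = 20
y0_5 = 230
x1_5 = 100
y1_5 = 340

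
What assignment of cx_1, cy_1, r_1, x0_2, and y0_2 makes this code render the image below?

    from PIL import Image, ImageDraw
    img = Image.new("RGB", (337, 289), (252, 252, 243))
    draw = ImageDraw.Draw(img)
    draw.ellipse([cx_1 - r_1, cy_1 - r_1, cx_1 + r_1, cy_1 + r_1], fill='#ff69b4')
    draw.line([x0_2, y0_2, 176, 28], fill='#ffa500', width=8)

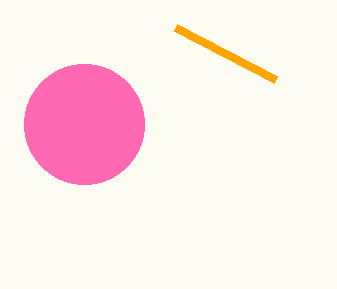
cx_1 = 84
cy_1 = 124
r_1 = 60
x0_2 = 276
y0_2 = 80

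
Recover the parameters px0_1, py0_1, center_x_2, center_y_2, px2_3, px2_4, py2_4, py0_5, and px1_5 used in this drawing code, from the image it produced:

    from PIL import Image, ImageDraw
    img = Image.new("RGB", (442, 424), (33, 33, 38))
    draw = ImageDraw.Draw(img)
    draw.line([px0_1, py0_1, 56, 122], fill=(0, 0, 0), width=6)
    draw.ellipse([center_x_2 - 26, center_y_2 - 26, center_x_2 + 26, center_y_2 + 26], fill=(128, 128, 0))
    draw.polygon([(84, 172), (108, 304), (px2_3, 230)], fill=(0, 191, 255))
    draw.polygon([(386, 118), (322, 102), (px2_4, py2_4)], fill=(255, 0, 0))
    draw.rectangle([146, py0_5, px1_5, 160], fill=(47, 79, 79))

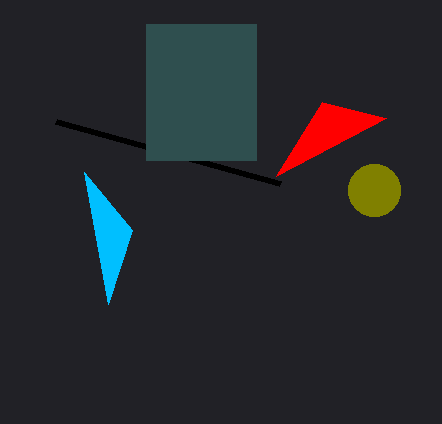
px0_1 = 280
py0_1 = 184
center_x_2 = 374
center_y_2 = 190
px2_3 = 132
px2_4 = 276
py2_4 = 176
py0_5 = 24
px1_5 = 256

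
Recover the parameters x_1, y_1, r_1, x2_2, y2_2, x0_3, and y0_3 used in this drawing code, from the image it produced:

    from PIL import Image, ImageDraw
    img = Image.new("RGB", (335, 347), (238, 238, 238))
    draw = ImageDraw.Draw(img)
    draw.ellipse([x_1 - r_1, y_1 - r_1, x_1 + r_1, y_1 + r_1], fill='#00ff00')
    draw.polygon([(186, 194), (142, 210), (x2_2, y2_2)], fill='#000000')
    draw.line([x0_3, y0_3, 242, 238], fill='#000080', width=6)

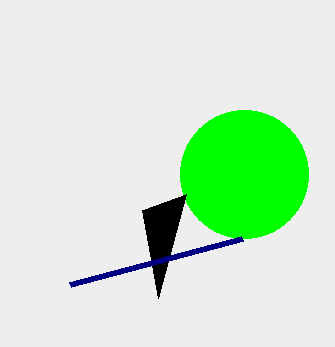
x_1 = 244
y_1 = 174
r_1 = 64
x2_2 = 158
y2_2 = 298
x0_3 = 70
y0_3 = 284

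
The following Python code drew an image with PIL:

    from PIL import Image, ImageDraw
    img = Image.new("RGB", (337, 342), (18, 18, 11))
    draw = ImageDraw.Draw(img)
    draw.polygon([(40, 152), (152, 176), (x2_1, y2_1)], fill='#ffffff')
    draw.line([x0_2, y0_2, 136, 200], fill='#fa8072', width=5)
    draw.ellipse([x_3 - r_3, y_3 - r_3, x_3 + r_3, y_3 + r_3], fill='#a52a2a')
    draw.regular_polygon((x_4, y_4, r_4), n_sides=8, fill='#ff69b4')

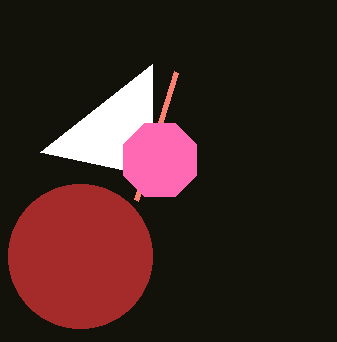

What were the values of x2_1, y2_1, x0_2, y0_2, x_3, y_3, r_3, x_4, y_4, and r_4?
x2_1 = 152, y2_1 = 64, x0_2 = 176, y0_2 = 72, x_3 = 80, y_3 = 256, r_3 = 72, x_4 = 160, y_4 = 160, r_4 = 40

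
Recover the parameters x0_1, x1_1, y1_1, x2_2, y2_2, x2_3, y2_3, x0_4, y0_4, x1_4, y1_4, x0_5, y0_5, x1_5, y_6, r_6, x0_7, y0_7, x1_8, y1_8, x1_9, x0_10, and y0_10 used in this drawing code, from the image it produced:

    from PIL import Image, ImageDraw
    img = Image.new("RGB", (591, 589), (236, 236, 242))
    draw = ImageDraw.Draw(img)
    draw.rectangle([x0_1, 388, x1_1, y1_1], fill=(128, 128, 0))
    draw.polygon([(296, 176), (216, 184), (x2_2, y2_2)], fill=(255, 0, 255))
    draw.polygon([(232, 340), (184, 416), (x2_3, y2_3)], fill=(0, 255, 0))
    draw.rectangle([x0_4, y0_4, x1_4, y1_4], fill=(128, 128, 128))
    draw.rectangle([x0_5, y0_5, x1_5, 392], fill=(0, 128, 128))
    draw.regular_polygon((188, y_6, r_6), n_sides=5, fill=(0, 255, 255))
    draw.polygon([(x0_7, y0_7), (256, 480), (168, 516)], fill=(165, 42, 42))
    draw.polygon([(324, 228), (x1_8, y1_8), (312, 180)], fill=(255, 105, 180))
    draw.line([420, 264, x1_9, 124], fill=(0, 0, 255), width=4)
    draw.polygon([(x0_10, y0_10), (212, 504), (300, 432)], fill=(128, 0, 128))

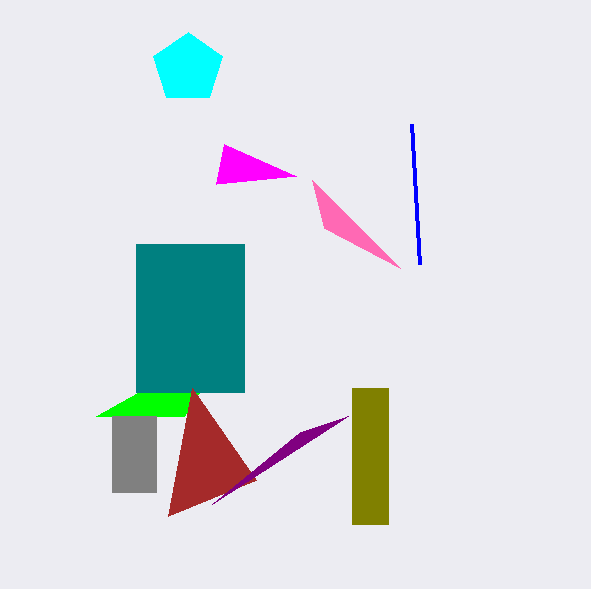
x0_1 = 352; x1_1 = 388; y1_1 = 524; x2_2 = 224; y2_2 = 144; x2_3 = 96; y2_3 = 416; x0_4 = 112; y0_4 = 416; x1_4 = 156; y1_4 = 492; x0_5 = 136; y0_5 = 244; x1_5 = 244; y_6 = 68; r_6 = 36; x0_7 = 192; y0_7 = 388; x1_8 = 400; y1_8 = 268; x1_9 = 412; x0_10 = 348; y0_10 = 416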